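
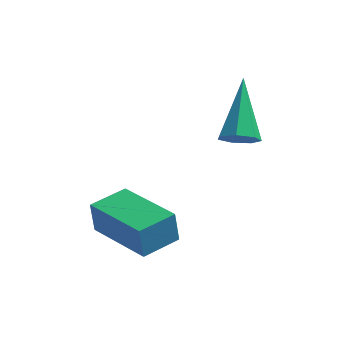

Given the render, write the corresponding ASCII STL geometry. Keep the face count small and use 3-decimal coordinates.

solid 
facet normal 0.086 -0.756 -0.649
outer loop
vertex 4.603 0.001 1.378
vertex 4.037 -0.112 1.435
vertex 4.299 0.242 1.057
endloop
endfacet
facet normal 0.744 0.625 -0.236
outer loop
vertex 4.603 0.001 1.378
vertex 4.299 0.242 1.057
vertex 3.863 1.392 2.725
endloop
endfacet
facet normal 0.087 -0.757 -0.648
outer loop
vertex 4.299 0.242 1.057
vertex 4.037 -0.112 1.435
vertex 3.798 0.216 1.02
endloop
endfacet
facet normal -0.001 0.823 -0.568
outer loop
vertex 4.299 0.242 1.057
vertex 3.798 0.216 1.02
vertex 3.863 1.392 2.725
endloop
endfacet
facet normal 0.088 -0.756 -0.648
outer loop
vertex 3.798 0.216 1.02
vertex 4.037 -0.112 1.435
vertex 3.477 -0.057 1.295
endloop
endfacet
facet normal -0.762 0.546 -0.348
outer loop
vertex 3.798 0.216 1.02
vertex 3.477 -0.057 1.295
vertex 3.863 1.392 2.725
endloop
endfacet
facet normal 0.088 -0.755 -0.649
outer loop
vertex 3.477 -0.057 1.295
vertex 4.037 -0.112 1.435
vertex 3.577 -0.372 1.675
endloop
endfacet
facet normal -0.966 0.004 0.257
outer loop
vertex 3.477 -0.057 1.295
vertex 3.577 -0.372 1.675
vertex 3.863 1.392 2.725
endloop
endfacet
facet normal 0.088 -0.755 -0.649
outer loop
vertex 3.577 -0.372 1.675
vertex 4.037 -0.112 1.435
vertex 4.024 -0.491 1.874
endloop
endfacet
facet normal -0.459 -0.398 0.794
outer loop
vertex 3.577 -0.372 1.675
vertex 4.024 -0.491 1.874
vertex 3.863 1.392 2.725
endloop
endfacet
facet normal 0.087 -0.755 -0.650
outer loop
vertex 4.024 -0.491 1.874
vertex 4.037 -0.112 1.435
vertex 4.481 -0.325 1.742
endloop
endfacet
facet normal 0.376 -0.355 0.856
outer loop
vertex 4.024 -0.491 1.874
vertex 4.481 -0.325 1.742
vertex 3.863 1.392 2.725
endloop
endfacet
facet normal 0.086 -0.756 -0.649
outer loop
vertex 4.481 -0.325 1.742
vertex 4.037 -0.112 1.435
vertex 4.603 0.001 1.378
endloop
endfacet
facet normal 0.912 0.101 0.397
outer loop
vertex 4.481 -0.325 1.742
vertex 4.603 0.001 1.378
vertex 3.863 1.392 2.725
endloop
endfacet
facet normal -0.780 0.612 -0.130
outer loop
vertex 0.454 -1.581 -0.62
vertex 1.165 -0.666 -0.581
vertex 0.571 -1.632 -1.562
endloop
endfacet
facet normal -0.613 -0.789 -0.033
outer loop
vertex 2.155 -2.874 -1.299
vertex 0.454 -1.581 -0.62
vertex 0.571 -1.632 -1.562
endloop
endfacet
facet normal -0.780 0.612 -0.130
outer loop
vertex 0.571 -1.632 -1.562
vertex 1.165 -0.666 -0.581
vertex 1.282 -0.717 -1.523
endloop
endfacet
facet normal 0.123 -0.053 -0.991
outer loop
vertex 1.282 -0.717 -1.523
vertex 2.155 -2.874 -1.299
vertex 0.571 -1.632 -1.562
endloop
endfacet
facet normal -0.123 0.053 0.991
outer loop
vertex 0.454 -1.581 -0.62
vertex 2.749 -1.908 -0.318
vertex 1.165 -0.666 -0.581
endloop
endfacet
facet normal -0.613 -0.789 -0.033
outer loop
vertex 2.038 -2.823 -0.357
vertex 0.454 -1.581 -0.62
vertex 2.155 -2.874 -1.299
endloop
endfacet
facet normal -0.123 0.053 0.991
outer loop
vertex 2.038 -2.823 -0.357
vertex 2.749 -1.908 -0.318
vertex 0.454 -1.581 -0.62
endloop
endfacet
facet normal 0.613 0.789 0.033
outer loop
vertex 1.165 -0.666 -0.581
vertex 2.749 -1.908 -0.318
vertex 1.282 -0.717 -1.523
endloop
endfacet
facet normal 0.123 -0.053 -0.991
outer loop
vertex 2.866 -1.959 -1.26
vertex 2.155 -2.874 -1.299
vertex 1.282 -0.717 -1.523
endloop
endfacet
facet normal 0.613 0.789 0.033
outer loop
vertex 1.282 -0.717 -1.523
vertex 2.749 -1.908 -0.318
vertex 2.866 -1.959 -1.26
endloop
endfacet
facet normal 0.780 -0.612 0.130
outer loop
vertex 2.866 -1.959 -1.26
vertex 2.038 -2.823 -0.357
vertex 2.155 -2.874 -1.299
endloop
endfacet
facet normal 0.780 -0.612 0.130
outer loop
vertex 2.749 -1.908 -0.318
vertex 2.038 -2.823 -0.357
vertex 2.866 -1.959 -1.26
endloop
endfacet

endsolid


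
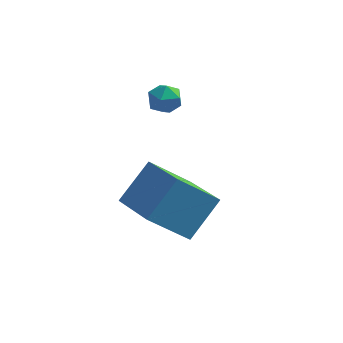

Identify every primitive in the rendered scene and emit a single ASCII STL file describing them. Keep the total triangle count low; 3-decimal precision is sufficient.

solid 
facet normal -0.515 0.830 -0.214
outer loop
vertex 1.879 0.348 1.067
vertex 1.32 0.019 1.136
vertex 1.588 0.318 1.65
endloop
endfacet
facet normal 0.102 0.990 0.102
outer loop
vertex 1.879 0.348 1.067
vertex 1.588 0.318 1.65
vertex 2.235 0.256 1.605
endloop
endfacet
facet normal 0.630 0.719 -0.294
outer loop
vertex 1.879 0.348 1.067
vertex 2.235 0.256 1.605
vertex 2.368 -0.082 1.063
endloop
endfacet
facet normal 0.336 0.390 -0.857
outer loop
vertex 1.879 0.348 1.067
vertex 2.368 -0.082 1.063
vertex 1.802 -0.229 0.774
endloop
endfacet
facet normal -0.370 0.459 -0.807
outer loop
vertex 1.879 0.348 1.067
vertex 1.802 -0.229 0.774
vertex 1.32 0.019 1.136
endloop
endfacet
facet normal 0.115 0.665 0.738
outer loop
vertex 2.235 0.256 1.605
vertex 1.588 0.318 1.65
vertex 1.898 -0.131 2.006
endloop
endfacet
facet normal -0.886 0.406 0.226
outer loop
vertex 1.588 0.318 1.65
vertex 1.32 0.019 1.136
vertex 1.332 -0.278 1.717
endloop
endfacet
facet normal -0.651 -0.194 -0.734
outer loop
vertex 1.32 0.019 1.136
vertex 1.802 -0.229 0.774
vertex 1.465 -0.616 1.175
endloop
endfacet
facet normal 0.495 -0.304 -0.814
outer loop
vertex 1.802 -0.229 0.774
vertex 2.368 -0.082 1.063
vertex 2.112 -0.678 1.13
endloop
endfacet
facet normal 0.969 0.227 0.096
outer loop
vertex 2.368 -0.082 1.063
vertex 2.235 0.256 1.605
vertex 2.38 -0.379 1.644
endloop
endfacet
facet normal -0.336 -0.390 0.857
outer loop
vertex 1.821 -0.708 1.713
vertex 1.898 -0.131 2.006
vertex 1.332 -0.278 1.717
endloop
endfacet
facet normal -0.630 -0.719 0.294
outer loop
vertex 1.821 -0.708 1.713
vertex 1.332 -0.278 1.717
vertex 1.465 -0.616 1.175
endloop
endfacet
facet normal -0.102 -0.990 -0.102
outer loop
vertex 1.821 -0.708 1.713
vertex 1.465 -0.616 1.175
vertex 2.112 -0.678 1.13
endloop
endfacet
facet normal 0.515 -0.830 0.214
outer loop
vertex 1.821 -0.708 1.713
vertex 2.112 -0.678 1.13
vertex 2.38 -0.379 1.644
endloop
endfacet
facet normal 0.370 -0.459 0.807
outer loop
vertex 1.821 -0.708 1.713
vertex 2.38 -0.379 1.644
vertex 1.898 -0.131 2.006
endloop
endfacet
facet normal -0.495 0.304 0.814
outer loop
vertex 1.332 -0.278 1.717
vertex 1.898 -0.131 2.006
vertex 1.588 0.318 1.65
endloop
endfacet
facet normal -0.969 -0.227 -0.096
outer loop
vertex 1.465 -0.616 1.175
vertex 1.332 -0.278 1.717
vertex 1.32 0.019 1.136
endloop
endfacet
facet normal -0.115 -0.665 -0.738
outer loop
vertex 2.112 -0.678 1.13
vertex 1.465 -0.616 1.175
vertex 1.802 -0.229 0.774
endloop
endfacet
facet normal 0.886 -0.406 -0.226
outer loop
vertex 2.38 -0.379 1.644
vertex 2.112 -0.678 1.13
vertex 2.368 -0.082 1.063
endloop
endfacet
facet normal 0.651 0.194 0.734
outer loop
vertex 1.898 -0.131 2.006
vertex 2.38 -0.379 1.644
vertex 2.235 0.256 1.605
endloop
endfacet
facet normal -0.617 0.741 -0.265
outer loop
vertex 1.042 -3.488 -1.126
vertex 1.785 -2.447 0.054
vertex 2.278 -2.916 -2.408
endloop
endfacet
facet normal -0.427 -0.598 -0.678
outer loop
vertex 3.475 -4.353 -1.894
vertex 1.042 -3.488 -1.126
vertex 2.278 -2.916 -2.408
endloop
endfacet
facet normal -0.618 0.740 -0.265
outer loop
vertex 2.278 -2.916 -2.408
vertex 1.785 -2.447 0.054
vertex 3.02 -1.875 -1.228
endloop
endfacet
facet normal 0.661 0.306 -0.685
outer loop
vertex 3.02 -1.875 -1.228
vertex 3.475 -4.353 -1.894
vertex 2.278 -2.916 -2.408
endloop
endfacet
facet normal -0.661 -0.305 0.686
outer loop
vertex 1.042 -3.488 -1.126
vertex 2.982 -3.884 0.568
vertex 1.785 -2.447 0.054
endloop
endfacet
facet normal -0.427 -0.598 -0.678
outer loop
vertex 2.24 -4.925 -0.612
vertex 1.042 -3.488 -1.126
vertex 3.475 -4.353 -1.894
endloop
endfacet
facet normal -0.661 -0.306 0.685
outer loop
vertex 2.24 -4.925 -0.612
vertex 2.982 -3.884 0.568
vertex 1.042 -3.488 -1.126
endloop
endfacet
facet normal 0.427 0.598 0.678
outer loop
vertex 1.785 -2.447 0.054
vertex 2.982 -3.884 0.568
vertex 3.02 -1.875 -1.228
endloop
endfacet
facet normal 0.661 0.306 -0.686
outer loop
vertex 4.218 -3.312 -0.714
vertex 3.475 -4.353 -1.894
vertex 3.02 -1.875 -1.228
endloop
endfacet
facet normal 0.427 0.598 0.678
outer loop
vertex 3.02 -1.875 -1.228
vertex 2.982 -3.884 0.568
vertex 4.218 -3.312 -0.714
endloop
endfacet
facet normal 0.618 -0.741 0.265
outer loop
vertex 4.218 -3.312 -0.714
vertex 2.24 -4.925 -0.612
vertex 3.475 -4.353 -1.894
endloop
endfacet
facet normal 0.618 -0.741 0.265
outer loop
vertex 2.982 -3.884 0.568
vertex 2.24 -4.925 -0.612
vertex 4.218 -3.312 -0.714
endloop
endfacet

endsolid


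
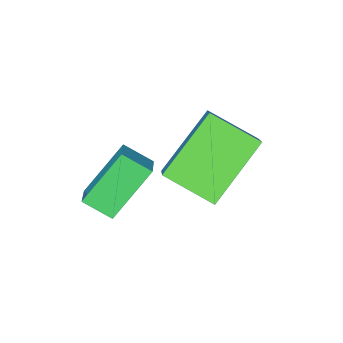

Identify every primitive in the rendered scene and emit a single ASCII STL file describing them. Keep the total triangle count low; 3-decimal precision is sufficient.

solid 
facet normal -0.480 0.728 -0.489
outer loop
vertex -1.668 -0.656 2.471
vertex -1.184 -0.069 2.87
vertex -0.437 -0.752 1.12
endloop
endfacet
facet normal -0.563 -0.684 -0.464
outer loop
vertex 0.024 -1.451 1.59
vertex -1.668 -0.656 2.471
vertex -0.437 -0.752 1.12
endloop
endfacet
facet normal -0.480 0.728 -0.489
outer loop
vertex -0.437 -0.752 1.12
vertex -1.184 -0.069 2.87
vertex 0.047 -0.164 1.52
endloop
endfacet
facet normal 0.673 -0.052 -0.738
outer loop
vertex 0.047 -0.164 1.52
vertex 0.024 -1.451 1.59
vertex -0.437 -0.752 1.12
endloop
endfacet
facet normal -0.673 0.053 0.738
outer loop
vertex -1.668 -0.656 2.471
vertex -0.723 -0.768 3.34
vertex -1.184 -0.069 2.87
endloop
endfacet
facet normal -0.563 -0.683 -0.465
outer loop
vertex -1.207 -1.356 2.94
vertex -1.668 -0.656 2.471
vertex 0.024 -1.451 1.59
endloop
endfacet
facet normal -0.673 0.052 0.738
outer loop
vertex -1.207 -1.356 2.94
vertex -0.723 -0.768 3.34
vertex -1.668 -0.656 2.471
endloop
endfacet
facet normal 0.563 0.684 0.465
outer loop
vertex -1.184 -0.069 2.87
vertex -0.723 -0.768 3.34
vertex 0.047 -0.164 1.52
endloop
endfacet
facet normal 0.672 -0.052 -0.739
outer loop
vertex 0.508 -0.864 1.989
vertex 0.024 -1.451 1.59
vertex 0.047 -0.164 1.52
endloop
endfacet
facet normal 0.564 0.683 0.465
outer loop
vertex 0.047 -0.164 1.52
vertex -0.723 -0.768 3.34
vertex 0.508 -0.864 1.989
endloop
endfacet
facet normal 0.480 -0.728 0.489
outer loop
vertex 0.508 -0.864 1.989
vertex -1.207 -1.356 2.94
vertex 0.024 -1.451 1.59
endloop
endfacet
facet normal 0.480 -0.728 0.489
outer loop
vertex -0.723 -0.768 3.34
vertex -1.207 -1.356 2.94
vertex 0.508 -0.864 1.989
endloop
endfacet
facet normal -0.430 -0.587 -0.686
outer loop
vertex -3.092 -0.216 4.171
vertex -3.777 1.04 3.525
vertex -1.376 0.05 2.869
endloop
endfacet
facet normal 0.436 -0.800 0.412
outer loop
vertex -0.783 0.86 3.815
vertex -3.092 -0.216 4.171
vertex -1.376 0.05 2.869
endloop
endfacet
facet normal -0.430 -0.587 -0.686
outer loop
vertex -1.376 0.05 2.869
vertex -3.777 1.04 3.525
vertex -2.061 1.306 2.223
endloop
endfacet
facet normal 0.790 0.122 -0.600
outer loop
vertex -2.061 1.306 2.223
vertex -0.783 0.86 3.815
vertex -1.376 0.05 2.869
endloop
endfacet
facet normal -0.790 -0.122 0.600
outer loop
vertex -3.092 -0.216 4.171
vertex -3.184 1.85 4.471
vertex -3.777 1.04 3.525
endloop
endfacet
facet normal 0.436 -0.800 0.412
outer loop
vertex -2.499 0.594 5.117
vertex -3.092 -0.216 4.171
vertex -0.783 0.86 3.815
endloop
endfacet
facet normal -0.790 -0.122 0.600
outer loop
vertex -2.499 0.594 5.117
vertex -3.184 1.85 4.471
vertex -3.092 -0.216 4.171
endloop
endfacet
facet normal -0.436 0.800 -0.412
outer loop
vertex -3.777 1.04 3.525
vertex -3.184 1.85 4.471
vertex -2.061 1.306 2.223
endloop
endfacet
facet normal 0.790 0.122 -0.600
outer loop
vertex -1.468 2.116 3.169
vertex -0.783 0.86 3.815
vertex -2.061 1.306 2.223
endloop
endfacet
facet normal -0.436 0.800 -0.412
outer loop
vertex -2.061 1.306 2.223
vertex -3.184 1.85 4.471
vertex -1.468 2.116 3.169
endloop
endfacet
facet normal 0.430 0.587 0.686
outer loop
vertex -1.468 2.116 3.169
vertex -2.499 0.594 5.117
vertex -0.783 0.86 3.815
endloop
endfacet
facet normal 0.430 0.587 0.686
outer loop
vertex -3.184 1.85 4.471
vertex -2.499 0.594 5.117
vertex -1.468 2.116 3.169
endloop
endfacet

endsolid


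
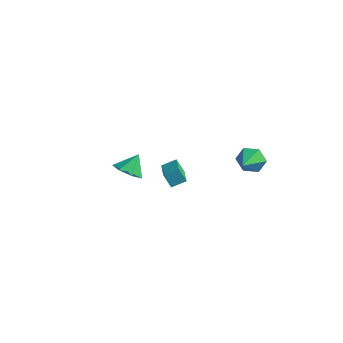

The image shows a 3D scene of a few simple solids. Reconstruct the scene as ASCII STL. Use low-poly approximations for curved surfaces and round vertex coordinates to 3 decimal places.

solid 
facet normal -0.378 0.852 -0.362
outer loop
vertex 3.166 4.581 -3.312
vertex 2.496 4.599 -2.569
vertex 3.385 5.043 -2.452
endloop
endfacet
facet normal 0.973 -0.165 -0.159
outer loop
vertex 3.166 4.581 -3.312
vertex 3.385 5.043 -2.452
vertex 3.144 3.141 -1.951
endloop
endfacet
facet normal -0.378 0.853 -0.361
outer loop
vertex 3.385 5.043 -2.452
vertex 2.496 4.599 -2.569
vertex 2.715 5.06 -1.709
endloop
endfacet
facet normal 0.741 0.082 0.666
outer loop
vertex 3.385 5.043 -2.452
vertex 2.715 5.06 -1.709
vertex 3.144 3.141 -1.951
endloop
endfacet
facet normal -0.379 0.852 -0.360
outer loop
vertex 2.715 5.06 -1.709
vertex 2.496 4.599 -2.569
vertex 1.827 4.616 -1.826
endloop
endfacet
facet normal -0.061 -0.138 0.989
outer loop
vertex 2.715 5.06 -1.709
vertex 1.827 4.616 -1.826
vertex 3.144 3.141 -1.951
endloop
endfacet
facet normal -0.379 0.852 -0.361
outer loop
vertex 1.827 4.616 -1.826
vertex 2.496 4.599 -2.569
vertex 1.608 4.154 -2.686
endloop
endfacet
facet normal -0.631 -0.605 0.486
outer loop
vertex 1.827 4.616 -1.826
vertex 1.608 4.154 -2.686
vertex 3.144 3.141 -1.951
endloop
endfacet
facet normal -0.379 0.852 -0.361
outer loop
vertex 1.608 4.154 -2.686
vertex 2.496 4.599 -2.569
vertex 2.278 4.137 -3.429
endloop
endfacet
facet normal -0.399 -0.852 -0.340
outer loop
vertex 1.608 4.154 -2.686
vertex 2.278 4.137 -3.429
vertex 3.144 3.141 -1.951
endloop
endfacet
facet normal -0.378 0.852 -0.362
outer loop
vertex 2.278 4.137 -3.429
vertex 2.496 4.599 -2.569
vertex 3.166 4.581 -3.312
endloop
endfacet
facet normal 0.403 -0.632 -0.662
outer loop
vertex 2.278 4.137 -3.429
vertex 3.166 4.581 -3.312
vertex 3.144 3.141 -1.951
endloop
endfacet
facet normal -0.499 -0.762 -0.412
outer loop
vertex -0.728 0.244 -3.388
vertex -2.212 1.54 -3.989
vertex -0.208 0.407 -4.32
endloop
endfacet
facet normal 0.720 -0.630 0.292
outer loop
vertex 0.312 1.2 -3.891
vertex -0.728 0.244 -3.388
vertex -0.208 0.407 -4.32
endloop
endfacet
facet normal -0.499 -0.762 -0.413
outer loop
vertex -0.208 0.407 -4.32
vertex -2.212 1.54 -3.989
vertex -1.691 1.704 -4.921
endloop
endfacet
facet normal 0.482 0.151 -0.863
outer loop
vertex -1.691 1.704 -4.921
vertex 0.312 1.2 -3.891
vertex -0.208 0.407 -4.32
endloop
endfacet
facet normal -0.482 -0.151 0.863
outer loop
vertex -0.728 0.244 -3.388
vertex -1.692 2.333 -3.56
vertex -2.212 1.54 -3.989
endloop
endfacet
facet normal 0.720 -0.630 0.292
outer loop
vertex -0.209 1.036 -2.959
vertex -0.728 0.244 -3.388
vertex 0.312 1.2 -3.891
endloop
endfacet
facet normal -0.482 -0.151 0.863
outer loop
vertex -0.209 1.036 -2.959
vertex -1.692 2.333 -3.56
vertex -0.728 0.244 -3.388
endloop
endfacet
facet normal -0.720 0.630 -0.292
outer loop
vertex -2.212 1.54 -3.989
vertex -1.692 2.333 -3.56
vertex -1.691 1.704 -4.921
endloop
endfacet
facet normal 0.482 0.152 -0.863
outer loop
vertex -1.172 2.496 -4.492
vertex 0.312 1.2 -3.891
vertex -1.691 1.704 -4.921
endloop
endfacet
facet normal -0.720 0.630 -0.292
outer loop
vertex -1.691 1.704 -4.921
vertex -1.692 2.333 -3.56
vertex -1.172 2.496 -4.492
endloop
endfacet
facet normal 0.499 0.762 0.413
outer loop
vertex -1.172 2.496 -4.492
vertex -0.209 1.036 -2.959
vertex 0.312 1.2 -3.891
endloop
endfacet
facet normal 0.500 0.762 0.412
outer loop
vertex -1.692 2.333 -3.56
vertex -0.209 1.036 -2.959
vertex -1.172 2.496 -4.492
endloop
endfacet
facet normal -0.046 -0.609 -0.792
outer loop
vertex 1.814 -3.981 0.051
vertex 0.858 -4.21 0.283
vertex 1.202 -3.467 -0.308
endloop
endfacet
facet normal 0.622 0.781 0.058
outer loop
vertex 1.814 -3.981 0.051
vertex 1.202 -3.467 -0.308
vertex 0.922 -3.37 1.377
endloop
endfacet
facet normal -0.047 -0.608 -0.792
outer loop
vertex 1.202 -3.467 -0.308
vertex 0.858 -4.21 0.283
vertex 0.331 -3.512 -0.222
endloop
endfacet
facet normal -0.058 0.996 -0.067
outer loop
vertex 1.202 -3.467 -0.308
vertex 0.331 -3.512 -0.222
vertex 0.922 -3.37 1.377
endloop
endfacet
facet normal -0.047 -0.609 -0.792
outer loop
vertex 0.331 -3.512 -0.222
vertex 0.858 -4.21 0.283
vertex -0.143 -4.083 0.245
endloop
endfacet
facet normal -0.676 0.713 0.186
outer loop
vertex 0.331 -3.512 -0.222
vertex -0.143 -4.083 0.245
vertex 0.922 -3.37 1.377
endloop
endfacet
facet normal -0.047 -0.609 -0.792
outer loop
vertex -0.143 -4.083 0.245
vertex 0.858 -4.21 0.283
vertex 0.137 -4.749 0.74
endloop
endfacet
facet normal -0.765 0.145 0.628
outer loop
vertex -0.143 -4.083 0.245
vertex 0.137 -4.749 0.74
vertex 0.922 -3.37 1.377
endloop
endfacet
facet normal -0.047 -0.609 -0.792
outer loop
vertex 0.137 -4.749 0.74
vertex 0.858 -4.21 0.283
vertex 0.96 -5.01 0.892
endloop
endfacet
facet normal -0.259 -0.279 0.924
outer loop
vertex 0.137 -4.749 0.74
vertex 0.96 -5.01 0.892
vertex 0.922 -3.37 1.377
endloop
endfacet
facet normal -0.047 -0.609 -0.792
outer loop
vertex 0.96 -5.01 0.892
vertex 0.858 -4.21 0.283
vertex 1.706 -4.668 0.585
endloop
endfacet
facet normal 0.462 -0.242 0.853
outer loop
vertex 0.96 -5.01 0.892
vertex 1.706 -4.668 0.585
vertex 0.922 -3.37 1.377
endloop
endfacet
facet normal -0.046 -0.608 -0.792
outer loop
vertex 1.706 -4.668 0.585
vertex 0.858 -4.21 0.283
vertex 1.814 -3.981 0.051
endloop
endfacet
facet normal 0.853 0.230 0.468
outer loop
vertex 1.706 -4.668 0.585
vertex 1.814 -3.981 0.051
vertex 0.922 -3.37 1.377
endloop
endfacet

endsolid


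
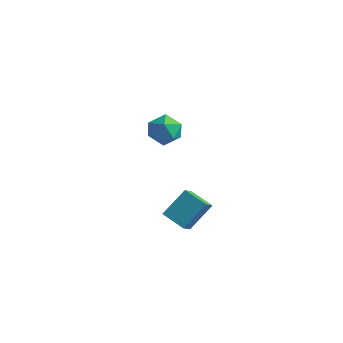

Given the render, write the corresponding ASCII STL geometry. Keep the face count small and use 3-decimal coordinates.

solid 
facet normal -0.941 0.044 0.336
outer loop
vertex 2.954 -4.489 1.195
vertex 3.376 -3.49 2.246
vertex 2.762 -3.74 0.561
endloop
endfacet
facet normal -0.280 -0.661 -0.696
outer loop
vertex 3.844 -3.79 0.174
vertex 2.954 -4.489 1.195
vertex 2.762 -3.74 0.561
endloop
endfacet
facet normal -0.941 0.044 0.336
outer loop
vertex 2.762 -3.74 0.561
vertex 3.376 -3.49 2.246
vertex 3.184 -2.741 1.612
endloop
endfacet
facet normal -0.192 0.749 -0.634
outer loop
vertex 3.184 -2.741 1.612
vertex 3.844 -3.79 0.174
vertex 2.762 -3.74 0.561
endloop
endfacet
facet normal 0.192 -0.749 0.634
outer loop
vertex 2.954 -4.489 1.195
vertex 4.458 -3.54 1.859
vertex 3.376 -3.49 2.246
endloop
endfacet
facet normal -0.280 -0.661 -0.696
outer loop
vertex 4.036 -4.539 0.808
vertex 2.954 -4.489 1.195
vertex 3.844 -3.79 0.174
endloop
endfacet
facet normal 0.192 -0.749 0.634
outer loop
vertex 4.036 -4.539 0.808
vertex 4.458 -3.54 1.859
vertex 2.954 -4.489 1.195
endloop
endfacet
facet normal 0.280 0.661 0.696
outer loop
vertex 3.376 -3.49 2.246
vertex 4.458 -3.54 1.859
vertex 3.184 -2.741 1.612
endloop
endfacet
facet normal -0.192 0.749 -0.634
outer loop
vertex 4.266 -2.791 1.225
vertex 3.844 -3.79 0.174
vertex 3.184 -2.741 1.612
endloop
endfacet
facet normal 0.280 0.661 0.696
outer loop
vertex 3.184 -2.741 1.612
vertex 4.458 -3.54 1.859
vertex 4.266 -2.791 1.225
endloop
endfacet
facet normal 0.941 -0.044 -0.336
outer loop
vertex 4.266 -2.791 1.225
vertex 4.036 -4.539 0.808
vertex 3.844 -3.79 0.174
endloop
endfacet
facet normal 0.941 -0.044 -0.336
outer loop
vertex 4.458 -3.54 1.859
vertex 4.036 -4.539 0.808
vertex 4.266 -2.791 1.225
endloop
endfacet
facet normal -0.509 0.810 -0.291
outer loop
vertex -1.674 2.211 0.304
vertex -2.165 2.179 1.074
vertex -1.387 2.659 1.048
endloop
endfacet
facet normal 0.155 0.819 -0.553
outer loop
vertex -1.674 2.211 0.304
vertex -1.387 2.659 1.048
vertex -0.788 2.198 0.533
endloop
endfacet
facet normal 0.247 0.229 -0.942
outer loop
vertex -1.674 2.211 0.304
vertex -0.788 2.198 0.533
vertex -1.196 1.434 0.24
endloop
endfacet
facet normal -0.360 -0.146 -0.921
outer loop
vertex -1.674 2.211 0.304
vertex -1.196 1.434 0.24
vertex -2.048 1.422 0.575
endloop
endfacet
facet normal -0.828 0.214 -0.519
outer loop
vertex -1.674 2.211 0.304
vertex -2.048 1.422 0.575
vertex -2.165 2.179 1.074
endloop
endfacet
facet normal 0.609 0.794 -0.003
outer loop
vertex -0.788 2.198 0.533
vertex -1.387 2.659 1.048
vertex -0.732 2.158 1.445
endloop
endfacet
facet normal -0.466 0.779 0.420
outer loop
vertex -1.387 2.659 1.048
vertex -2.165 2.179 1.074
vertex -1.584 2.146 1.78
endloop
endfacet
facet normal -0.981 -0.186 0.052
outer loop
vertex -2.165 2.179 1.074
vertex -2.048 1.422 0.575
vertex -1.992 1.382 1.487
endloop
endfacet
facet normal -0.225 -0.769 -0.599
outer loop
vertex -2.048 1.422 0.575
vertex -1.196 1.434 0.24
vertex -1.393 0.921 0.972
endloop
endfacet
facet normal 0.758 -0.163 -0.631
outer loop
vertex -1.196 1.434 0.24
vertex -0.788 2.198 0.533
vertex -0.615 1.401 0.946
endloop
endfacet
facet normal 0.360 0.146 0.921
outer loop
vertex -1.106 1.369 1.716
vertex -0.732 2.158 1.445
vertex -1.584 2.146 1.78
endloop
endfacet
facet normal -0.247 -0.229 0.942
outer loop
vertex -1.106 1.369 1.716
vertex -1.584 2.146 1.78
vertex -1.992 1.382 1.487
endloop
endfacet
facet normal -0.155 -0.819 0.553
outer loop
vertex -1.106 1.369 1.716
vertex -1.992 1.382 1.487
vertex -1.393 0.921 0.972
endloop
endfacet
facet normal 0.509 -0.810 0.291
outer loop
vertex -1.106 1.369 1.716
vertex -1.393 0.921 0.972
vertex -0.615 1.401 0.946
endloop
endfacet
facet normal 0.828 -0.214 0.519
outer loop
vertex -1.106 1.369 1.716
vertex -0.615 1.401 0.946
vertex -0.732 2.158 1.445
endloop
endfacet
facet normal 0.225 0.769 0.599
outer loop
vertex -1.584 2.146 1.78
vertex -0.732 2.158 1.445
vertex -1.387 2.659 1.048
endloop
endfacet
facet normal -0.758 0.163 0.631
outer loop
vertex -1.992 1.382 1.487
vertex -1.584 2.146 1.78
vertex -2.165 2.179 1.074
endloop
endfacet
facet normal -0.609 -0.794 0.003
outer loop
vertex -1.393 0.921 0.972
vertex -1.992 1.382 1.487
vertex -2.048 1.422 0.575
endloop
endfacet
facet normal 0.466 -0.779 -0.420
outer loop
vertex -0.615 1.401 0.946
vertex -1.393 0.921 0.972
vertex -1.196 1.434 0.24
endloop
endfacet
facet normal 0.981 0.186 -0.052
outer loop
vertex -0.732 2.158 1.445
vertex -0.615 1.401 0.946
vertex -0.788 2.198 0.533
endloop
endfacet

endsolid


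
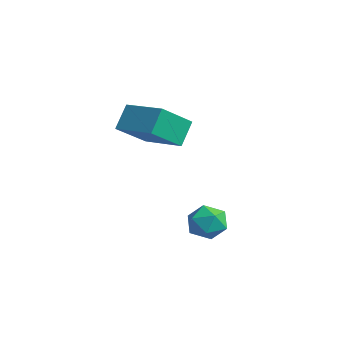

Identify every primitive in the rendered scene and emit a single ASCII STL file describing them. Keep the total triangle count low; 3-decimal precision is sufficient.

solid 
facet normal -0.937 -0.320 -0.137
outer loop
vertex -3.926 -1.612 0.732
vertex -4.296 -0.054 -0.381
vertex -3.523 -2.315 -0.385
endloop
endfacet
facet normal 0.189 -0.799 0.571
outer loop
vertex -1.564 -1.646 -0.099
vertex -3.926 -1.612 0.732
vertex -3.523 -2.315 -0.385
endloop
endfacet
facet normal -0.937 -0.320 -0.137
outer loop
vertex -3.523 -2.315 -0.385
vertex -4.296 -0.054 -0.381
vertex -3.893 -0.757 -1.498
endloop
endfacet
facet normal 0.292 -0.509 -0.810
outer loop
vertex -3.893 -0.757 -1.498
vertex -1.564 -1.646 -0.099
vertex -3.523 -2.315 -0.385
endloop
endfacet
facet normal -0.292 0.509 0.810
outer loop
vertex -3.926 -1.612 0.732
vertex -2.337 0.615 -0.095
vertex -4.296 -0.054 -0.381
endloop
endfacet
facet normal 0.189 -0.799 0.571
outer loop
vertex -1.967 -0.943 1.018
vertex -3.926 -1.612 0.732
vertex -1.564 -1.646 -0.099
endloop
endfacet
facet normal -0.292 0.509 0.810
outer loop
vertex -1.967 -0.943 1.018
vertex -2.337 0.615 -0.095
vertex -3.926 -1.612 0.732
endloop
endfacet
facet normal -0.189 0.799 -0.571
outer loop
vertex -4.296 -0.054 -0.381
vertex -2.337 0.615 -0.095
vertex -3.893 -0.757 -1.498
endloop
endfacet
facet normal 0.292 -0.509 -0.810
outer loop
vertex -1.934 -0.088 -1.212
vertex -1.564 -1.646 -0.099
vertex -3.893 -0.757 -1.498
endloop
endfacet
facet normal -0.189 0.799 -0.571
outer loop
vertex -3.893 -0.757 -1.498
vertex -2.337 0.615 -0.095
vertex -1.934 -0.088 -1.212
endloop
endfacet
facet normal 0.937 0.320 0.137
outer loop
vertex -1.934 -0.088 -1.212
vertex -1.967 -0.943 1.018
vertex -1.564 -1.646 -0.099
endloop
endfacet
facet normal 0.937 0.320 0.137
outer loop
vertex -2.337 0.615 -0.095
vertex -1.967 -0.943 1.018
vertex -1.934 -0.088 -1.212
endloop
endfacet
facet normal -0.374 0.918 0.133
outer loop
vertex 1.577 -0.057 -4.373
vertex 0.983 -0.39 -3.747
vertex 1.816 -0.089 -3.48
endloop
endfacet
facet normal 0.314 0.948 -0.050
outer loop
vertex 1.577 -0.057 -4.373
vertex 1.816 -0.089 -3.48
vertex 2.428 -0.326 -4.132
endloop
endfacet
facet normal 0.389 0.621 -0.680
outer loop
vertex 1.577 -0.057 -4.373
vertex 2.428 -0.326 -4.132
vertex 1.973 -0.775 -4.802
endloop
endfacet
facet normal -0.253 0.390 -0.886
outer loop
vertex 1.577 -0.057 -4.373
vertex 1.973 -0.775 -4.802
vertex 1.08 -0.814 -4.564
endloop
endfacet
facet normal -0.725 0.573 -0.383
outer loop
vertex 1.577 -0.057 -4.373
vertex 1.08 -0.814 -4.564
vertex 0.983 -0.39 -3.747
endloop
endfacet
facet normal 0.688 0.581 0.435
outer loop
vertex 2.428 -0.326 -4.132
vertex 1.816 -0.089 -3.48
vertex 2.36 -0.826 -3.356
endloop
endfacet
facet normal -0.427 0.533 0.731
outer loop
vertex 1.816 -0.089 -3.48
vertex 0.983 -0.39 -3.747
vertex 1.467 -0.865 -3.118
endloop
endfacet
facet normal -0.994 -0.027 -0.104
outer loop
vertex 0.983 -0.39 -3.747
vertex 1.08 -0.814 -4.564
vertex 1.012 -1.314 -3.788
endloop
endfacet
facet normal -0.230 -0.324 -0.917
outer loop
vertex 1.08 -0.814 -4.564
vertex 1.973 -0.775 -4.802
vertex 1.624 -1.551 -4.44
endloop
endfacet
facet normal 0.810 0.051 -0.584
outer loop
vertex 1.973 -0.775 -4.802
vertex 2.428 -0.326 -4.132
vertex 2.457 -1.25 -4.173
endloop
endfacet
facet normal 0.253 -0.390 0.886
outer loop
vertex 1.863 -1.583 -3.547
vertex 2.36 -0.826 -3.356
vertex 1.467 -0.865 -3.118
endloop
endfacet
facet normal -0.389 -0.621 0.680
outer loop
vertex 1.863 -1.583 -3.547
vertex 1.467 -0.865 -3.118
vertex 1.012 -1.314 -3.788
endloop
endfacet
facet normal -0.314 -0.948 0.050
outer loop
vertex 1.863 -1.583 -3.547
vertex 1.012 -1.314 -3.788
vertex 1.624 -1.551 -4.44
endloop
endfacet
facet normal 0.374 -0.918 -0.133
outer loop
vertex 1.863 -1.583 -3.547
vertex 1.624 -1.551 -4.44
vertex 2.457 -1.25 -4.173
endloop
endfacet
facet normal 0.725 -0.573 0.383
outer loop
vertex 1.863 -1.583 -3.547
vertex 2.457 -1.25 -4.173
vertex 2.36 -0.826 -3.356
endloop
endfacet
facet normal 0.230 0.324 0.917
outer loop
vertex 1.467 -0.865 -3.118
vertex 2.36 -0.826 -3.356
vertex 1.816 -0.089 -3.48
endloop
endfacet
facet normal -0.810 -0.051 0.584
outer loop
vertex 1.012 -1.314 -3.788
vertex 1.467 -0.865 -3.118
vertex 0.983 -0.39 -3.747
endloop
endfacet
facet normal -0.688 -0.581 -0.435
outer loop
vertex 1.624 -1.551 -4.44
vertex 1.012 -1.314 -3.788
vertex 1.08 -0.814 -4.564
endloop
endfacet
facet normal 0.427 -0.533 -0.731
outer loop
vertex 2.457 -1.25 -4.173
vertex 1.624 -1.551 -4.44
vertex 1.973 -0.775 -4.802
endloop
endfacet
facet normal 0.994 0.027 0.104
outer loop
vertex 2.36 -0.826 -3.356
vertex 2.457 -1.25 -4.173
vertex 2.428 -0.326 -4.132
endloop
endfacet

endsolid


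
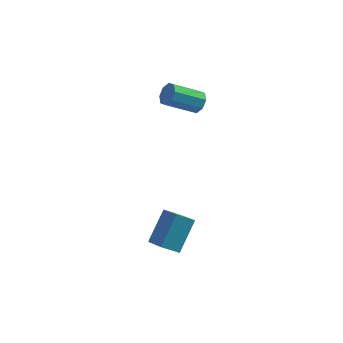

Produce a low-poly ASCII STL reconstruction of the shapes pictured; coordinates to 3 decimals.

solid 
facet normal -0.745 -0.297 0.598
outer loop
vertex -1.43 -1.292 -2.317
vertex -2.131 -0.483 -2.789
vertex -1.988 -2.543 -3.633
endloop
endfacet
facet normal 0.599 -0.692 0.403
outer loop
vertex -1.169 -2.217 -4.291
vertex -1.43 -1.292 -2.317
vertex -1.988 -2.543 -3.633
endloop
endfacet
facet normal -0.745 -0.297 0.598
outer loop
vertex -1.988 -2.543 -3.633
vertex -2.131 -0.483 -2.789
vertex -2.689 -1.734 -4.105
endloop
endfacet
facet normal -0.294 -0.659 -0.692
outer loop
vertex -2.689 -1.734 -4.105
vertex -1.169 -2.217 -4.291
vertex -1.988 -2.543 -3.633
endloop
endfacet
facet normal 0.294 0.659 0.692
outer loop
vertex -1.43 -1.292 -2.317
vertex -1.312 -0.157 -3.447
vertex -2.131 -0.483 -2.789
endloop
endfacet
facet normal 0.599 -0.692 0.403
outer loop
vertex -0.611 -0.966 -2.975
vertex -1.43 -1.292 -2.317
vertex -1.169 -2.217 -4.291
endloop
endfacet
facet normal 0.294 0.659 0.692
outer loop
vertex -0.611 -0.966 -2.975
vertex -1.312 -0.157 -3.447
vertex -1.43 -1.292 -2.317
endloop
endfacet
facet normal -0.599 0.692 -0.403
outer loop
vertex -2.131 -0.483 -2.789
vertex -1.312 -0.157 -3.447
vertex -2.689 -1.734 -4.105
endloop
endfacet
facet normal -0.294 -0.659 -0.692
outer loop
vertex -1.87 -1.408 -4.763
vertex -1.169 -2.217 -4.291
vertex -2.689 -1.734 -4.105
endloop
endfacet
facet normal -0.599 0.692 -0.403
outer loop
vertex -2.689 -1.734 -4.105
vertex -1.312 -0.157 -3.447
vertex -1.87 -1.408 -4.763
endloop
endfacet
facet normal 0.745 0.297 -0.598
outer loop
vertex -1.87 -1.408 -4.763
vertex -0.611 -0.966 -2.975
vertex -1.169 -2.217 -4.291
endloop
endfacet
facet normal 0.745 0.297 -0.598
outer loop
vertex -1.312 -0.157 -3.447
vertex -0.611 -0.966 -2.975
vertex -1.87 -1.408 -4.763
endloop
endfacet
facet normal 0.788 0.321 -0.526
outer loop
vertex -0.619 3.591 2.013
vertex -1.025 3.878 1.58
vertex -0.729 4.067 2.139
endloop
endfacet
facet normal 0.576 -0.082 0.813
outer loop
vertex -0.619 3.591 2.013
vertex -0.729 4.067 2.139
vertex -2.029 3.014 2.953
endloop
endfacet
facet normal 0.575 -0.081 0.814
outer loop
vertex -2.029 3.014 2.953
vertex -0.729 4.067 2.139
vertex -2.14 3.49 3.079
endloop
endfacet
facet normal -0.788 -0.323 0.524
outer loop
vertex -2.029 3.014 2.953
vertex -2.14 3.49 3.079
vertex -2.435 3.302 2.52
endloop
endfacet
facet normal 0.787 0.322 -0.526
outer loop
vertex -0.729 4.067 2.139
vertex -1.025 3.878 1.58
vertex -1.013 4.433 1.938
endloop
endfacet
facet normal 0.252 0.609 0.752
outer loop
vertex -0.729 4.067 2.139
vertex -1.013 4.433 1.938
vertex -2.14 3.49 3.079
endloop
endfacet
facet normal 0.251 0.610 0.752
outer loop
vertex -2.14 3.49 3.079
vertex -1.013 4.433 1.938
vertex -2.424 3.856 2.877
endloop
endfacet
facet normal -0.788 -0.322 0.524
outer loop
vertex -2.14 3.49 3.079
vertex -2.424 3.856 2.877
vertex -2.435 3.302 2.52
endloop
endfacet
facet normal 0.788 0.322 -0.525
outer loop
vertex -1.013 4.433 1.938
vertex -1.025 3.878 1.58
vertex -1.304 4.474 1.527
endloop
endfacet
facet normal -0.220 0.943 0.250
outer loop
vertex -1.013 4.433 1.938
vertex -1.304 4.474 1.527
vertex -2.424 3.856 2.877
endloop
endfacet
facet normal -0.220 0.943 0.249
outer loop
vertex -2.424 3.856 2.877
vertex -1.304 4.474 1.527
vertex -2.714 3.897 2.466
endloop
endfacet
facet normal -0.788 -0.322 0.524
outer loop
vertex -2.424 3.856 2.877
vertex -2.714 3.897 2.466
vertex -2.435 3.302 2.52
endloop
endfacet
facet normal 0.788 0.322 -0.525
outer loop
vertex -1.304 4.474 1.527
vertex -1.025 3.878 1.58
vertex -1.431 4.166 1.147
endloop
endfacet
facet normal -0.562 0.724 -0.399
outer loop
vertex -1.304 4.474 1.527
vertex -1.431 4.166 1.147
vertex -2.714 3.897 2.466
endloop
endfacet
facet normal -0.563 0.724 -0.400
outer loop
vertex -2.714 3.897 2.466
vertex -1.431 4.166 1.147
vertex -2.841 3.589 2.087
endloop
endfacet
facet normal -0.788 -0.322 0.525
outer loop
vertex -2.714 3.897 2.466
vertex -2.841 3.589 2.087
vertex -2.435 3.302 2.52
endloop
endfacet
facet normal 0.788 0.323 -0.524
outer loop
vertex -1.431 4.166 1.147
vertex -1.025 3.878 1.58
vertex -1.32 3.69 1.021
endloop
endfacet
facet normal -0.576 0.081 -0.814
outer loop
vertex -1.431 4.166 1.147
vertex -1.32 3.69 1.021
vertex -2.841 3.589 2.087
endloop
endfacet
facet normal -0.576 0.082 -0.814
outer loop
vertex -2.841 3.589 2.087
vertex -1.32 3.69 1.021
vertex -2.731 3.113 1.961
endloop
endfacet
facet normal -0.788 -0.321 0.526
outer loop
vertex -2.841 3.589 2.087
vertex -2.731 3.113 1.961
vertex -2.435 3.302 2.52
endloop
endfacet
facet normal 0.788 0.322 -0.524
outer loop
vertex -1.32 3.69 1.021
vertex -1.025 3.878 1.58
vertex -1.036 3.324 1.223
endloop
endfacet
facet normal -0.251 -0.610 -0.752
outer loop
vertex -1.32 3.69 1.021
vertex -1.036 3.324 1.223
vertex -2.731 3.113 1.961
endloop
endfacet
facet normal -0.252 -0.609 -0.752
outer loop
vertex -2.731 3.113 1.961
vertex -1.036 3.324 1.223
vertex -2.447 2.747 2.162
endloop
endfacet
facet normal -0.787 -0.322 0.526
outer loop
vertex -2.731 3.113 1.961
vertex -2.447 2.747 2.162
vertex -2.435 3.302 2.52
endloop
endfacet
facet normal 0.788 0.322 -0.524
outer loop
vertex -1.036 3.324 1.223
vertex -1.025 3.878 1.58
vertex -0.746 3.283 1.634
endloop
endfacet
facet normal 0.220 -0.943 -0.249
outer loop
vertex -1.036 3.324 1.223
vertex -0.746 3.283 1.634
vertex -2.447 2.747 2.162
endloop
endfacet
facet normal 0.220 -0.943 -0.250
outer loop
vertex -2.447 2.747 2.162
vertex -0.746 3.283 1.634
vertex -2.156 2.706 2.573
endloop
endfacet
facet normal -0.788 -0.322 0.525
outer loop
vertex -2.447 2.747 2.162
vertex -2.156 2.706 2.573
vertex -2.435 3.302 2.52
endloop
endfacet
facet normal 0.788 0.322 -0.525
outer loop
vertex -0.746 3.283 1.634
vertex -1.025 3.878 1.58
vertex -0.619 3.591 2.013
endloop
endfacet
facet normal 0.562 -0.724 0.400
outer loop
vertex -0.746 3.283 1.634
vertex -0.619 3.591 2.013
vertex -2.156 2.706 2.573
endloop
endfacet
facet normal 0.562 -0.724 0.399
outer loop
vertex -2.156 2.706 2.573
vertex -0.619 3.591 2.013
vertex -2.029 3.014 2.953
endloop
endfacet
facet normal -0.788 -0.322 0.525
outer loop
vertex -2.156 2.706 2.573
vertex -2.029 3.014 2.953
vertex -2.435 3.302 2.52
endloop
endfacet

endsolid


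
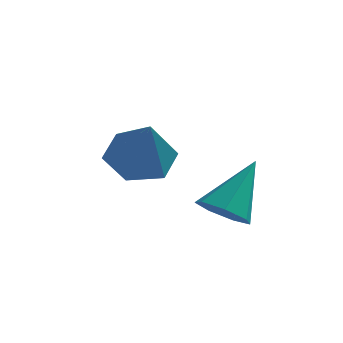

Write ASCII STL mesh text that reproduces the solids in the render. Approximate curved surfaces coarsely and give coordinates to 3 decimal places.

solid 
facet normal -0.264 0.556 -0.788
outer loop
vertex -1.253 1.776 -2.28
vertex -2.091 1.396 -2.267
vertex -1.924 2.161 -1.783
endloop
endfacet
facet normal 0.684 0.435 0.586
outer loop
vertex -1.253 1.776 -2.28
vertex -1.924 2.161 -1.783
vertex -1.609 0.384 -0.833
endloop
endfacet
facet normal -0.265 0.556 -0.788
outer loop
vertex -1.924 2.161 -1.783
vertex -2.091 1.396 -2.267
vertex -2.762 1.782 -1.769
endloop
endfacet
facet normal -0.183 0.438 0.880
outer loop
vertex -1.924 2.161 -1.783
vertex -2.762 1.782 -1.769
vertex -1.609 0.384 -0.833
endloop
endfacet
facet normal -0.265 0.556 -0.788
outer loop
vertex -2.762 1.782 -1.769
vertex -2.091 1.396 -2.267
vertex -2.929 1.017 -2.253
endloop
endfacet
facet normal -0.761 -0.220 0.610
outer loop
vertex -2.762 1.782 -1.769
vertex -2.929 1.017 -2.253
vertex -1.609 0.384 -0.833
endloop
endfacet
facet normal -0.265 0.557 -0.787
outer loop
vertex -2.929 1.017 -2.253
vertex -2.091 1.396 -2.267
vertex -2.258 0.632 -2.751
endloop
endfacet
facet normal -0.471 -0.881 0.046
outer loop
vertex -2.929 1.017 -2.253
vertex -2.258 0.632 -2.751
vertex -1.609 0.384 -0.833
endloop
endfacet
facet normal -0.264 0.557 -0.788
outer loop
vertex -2.258 0.632 -2.751
vertex -2.091 1.396 -2.267
vertex -1.42 1.011 -2.764
endloop
endfacet
facet normal 0.396 -0.884 -0.248
outer loop
vertex -2.258 0.632 -2.751
vertex -1.42 1.011 -2.764
vertex -1.609 0.384 -0.833
endloop
endfacet
facet normal -0.264 0.556 -0.788
outer loop
vertex -1.42 1.011 -2.764
vertex -2.091 1.396 -2.267
vertex -1.253 1.776 -2.28
endloop
endfacet
facet normal 0.974 -0.226 0.022
outer loop
vertex -1.42 1.011 -2.764
vertex -1.253 1.776 -2.28
vertex -1.609 0.384 -0.833
endloop
endfacet
facet normal -0.336 -0.592 -0.733
outer loop
vertex 0.921 -0.763 -3.186
vertex 0.319 -0.867 -2.826
vertex 0.468 -0.362 -3.302
endloop
endfacet
facet normal 0.670 0.655 -0.350
outer loop
vertex 0.921 -0.763 -3.186
vertex 0.468 -0.362 -3.302
vertex 0.881 0.127 -1.594
endloop
endfacet
facet normal -0.336 -0.592 -0.733
outer loop
vertex 0.468 -0.362 -3.302
vertex 0.319 -0.867 -2.826
vertex -0.098 -0.342 -3.059
endloop
endfacet
facet normal -0.076 0.963 -0.257
outer loop
vertex 0.468 -0.362 -3.302
vertex -0.098 -0.342 -3.059
vertex 0.881 0.127 -1.594
endloop
endfacet
facet normal -0.335 -0.591 -0.734
outer loop
vertex -0.098 -0.342 -3.059
vertex 0.319 -0.867 -2.826
vertex -0.35 -0.718 -2.641
endloop
endfacet
facet normal -0.674 0.703 0.226
outer loop
vertex -0.098 -0.342 -3.059
vertex -0.35 -0.718 -2.641
vertex 0.881 0.127 -1.594
endloop
endfacet
facet normal -0.335 -0.593 -0.733
outer loop
vertex -0.35 -0.718 -2.641
vertex 0.319 -0.867 -2.826
vertex -0.099 -1.206 -2.361
endloop
endfacet
facet normal -0.675 0.074 0.734
outer loop
vertex -0.35 -0.718 -2.641
vertex -0.099 -1.206 -2.361
vertex 0.881 0.127 -1.594
endloop
endfacet
facet normal -0.336 -0.592 -0.733
outer loop
vertex -0.099 -1.206 -2.361
vertex 0.319 -0.867 -2.826
vertex 0.467 -1.439 -2.432
endloop
endfacet
facet normal -0.076 -0.455 0.887
outer loop
vertex -0.099 -1.206 -2.361
vertex 0.467 -1.439 -2.432
vertex 0.881 0.127 -1.594
endloop
endfacet
facet normal -0.336 -0.592 -0.733
outer loop
vertex 0.467 -1.439 -2.432
vertex 0.319 -0.867 -2.826
vertex 0.921 -1.242 -2.799
endloop
endfacet
facet normal 0.668 -0.481 0.568
outer loop
vertex 0.467 -1.439 -2.432
vertex 0.921 -1.242 -2.799
vertex 0.881 0.127 -1.594
endloop
endfacet
facet normal -0.336 -0.592 -0.733
outer loop
vertex 0.921 -1.242 -2.799
vertex 0.319 -0.867 -2.826
vertex 0.921 -0.763 -3.186
endloop
endfacet
facet normal 1.000 0.014 0.017
outer loop
vertex 0.921 -1.242 -2.799
vertex 0.921 -0.763 -3.186
vertex 0.881 0.127 -1.594
endloop
endfacet

endsolid


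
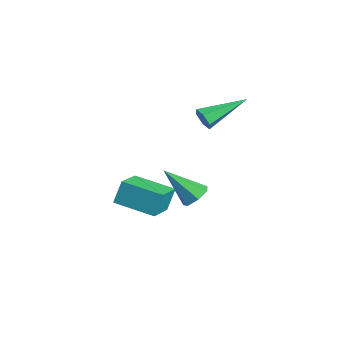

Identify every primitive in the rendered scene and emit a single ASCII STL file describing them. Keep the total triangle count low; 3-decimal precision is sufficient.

solid 
facet normal 0.385 0.586 -0.713
outer loop
vertex 1.253 3.461 -3.854
vertex 0.852 3.105 -4.363
vertex 0.67 3.704 -3.969
endloop
endfacet
facet normal 0.036 0.497 0.867
outer loop
vertex 1.253 3.461 -3.854
vertex 0.67 3.704 -3.969
vertex 0.068 1.915 -2.917
endloop
endfacet
facet normal 0.386 0.586 -0.712
outer loop
vertex 0.67 3.704 -3.969
vertex 0.852 3.105 -4.363
vertex 0.224 3.496 -4.382
endloop
endfacet
facet normal -0.698 0.523 0.490
outer loop
vertex 0.67 3.704 -3.969
vertex 0.224 3.496 -4.382
vertex 0.068 1.915 -2.917
endloop
endfacet
facet normal 0.386 0.585 -0.714
outer loop
vertex 0.224 3.496 -4.382
vertex 0.852 3.105 -4.363
vertex 0.25 2.993 -4.78
endloop
endfacet
facet normal -0.996 0.017 -0.087
outer loop
vertex 0.224 3.496 -4.382
vertex 0.25 2.993 -4.78
vertex 0.068 1.915 -2.917
endloop
endfacet
facet normal 0.385 0.586 -0.713
outer loop
vertex 0.25 2.993 -4.78
vertex 0.852 3.105 -4.363
vertex 0.73 2.574 -4.865
endloop
endfacet
facet normal -0.635 -0.640 -0.432
outer loop
vertex 0.25 2.993 -4.78
vertex 0.73 2.574 -4.865
vertex 0.068 1.915 -2.917
endloop
endfacet
facet normal 0.385 0.586 -0.713
outer loop
vertex 0.73 2.574 -4.865
vertex 0.852 3.105 -4.363
vertex 1.301 2.555 -4.572
endloop
endfacet
facet normal 0.114 -0.952 -0.283
outer loop
vertex 0.73 2.574 -4.865
vertex 1.301 2.555 -4.572
vertex 0.068 1.915 -2.917
endloop
endfacet
facet normal 0.386 0.586 -0.713
outer loop
vertex 1.301 2.555 -4.572
vertex 0.852 3.105 -4.363
vertex 1.534 2.949 -4.122
endloop
endfacet
facet normal 0.685 -0.686 0.245
outer loop
vertex 1.301 2.555 -4.572
vertex 1.534 2.949 -4.122
vertex 0.068 1.915 -2.917
endloop
endfacet
facet normal 0.386 0.585 -0.713
outer loop
vertex 1.534 2.949 -4.122
vertex 0.852 3.105 -4.363
vertex 1.253 3.461 -3.854
endloop
endfacet
facet normal 0.651 -0.040 0.758
outer loop
vertex 1.534 2.949 -4.122
vertex 1.253 3.461 -3.854
vertex 0.068 1.915 -2.917
endloop
endfacet
facet normal -0.719 0.619 -0.316
outer loop
vertex 2.064 -0.109 -1.683
vertex 3.35 1.199 -2.046
vertex 2.181 -0.527 -2.77
endloop
endfacet
facet normal -0.688 -0.699 0.195
outer loop
vertex 3.31 -1.499 -2.274
vertex 2.064 -0.109 -1.683
vertex 2.181 -0.527 -2.77
endloop
endfacet
facet normal -0.719 0.619 -0.315
outer loop
vertex 2.181 -0.527 -2.77
vertex 3.35 1.199 -2.046
vertex 3.467 0.782 -3.133
endloop
endfacet
facet normal 0.101 -0.357 -0.929
outer loop
vertex 3.467 0.782 -3.133
vertex 3.31 -1.499 -2.274
vertex 2.181 -0.527 -2.77
endloop
endfacet
facet normal -0.101 0.357 0.929
outer loop
vertex 2.064 -0.109 -1.683
vertex 4.479 0.227 -1.55
vertex 3.35 1.199 -2.046
endloop
endfacet
facet normal -0.688 -0.699 0.194
outer loop
vertex 3.193 -1.082 -1.187
vertex 2.064 -0.109 -1.683
vertex 3.31 -1.499 -2.274
endloop
endfacet
facet normal -0.101 0.357 0.929
outer loop
vertex 3.193 -1.082 -1.187
vertex 4.479 0.227 -1.55
vertex 2.064 -0.109 -1.683
endloop
endfacet
facet normal 0.688 0.700 -0.194
outer loop
vertex 3.35 1.199 -2.046
vertex 4.479 0.227 -1.55
vertex 3.467 0.782 -3.133
endloop
endfacet
facet normal 0.101 -0.357 -0.929
outer loop
vertex 4.596 -0.191 -2.637
vertex 3.31 -1.499 -2.274
vertex 3.467 0.782 -3.133
endloop
endfacet
facet normal 0.688 0.699 -0.195
outer loop
vertex 3.467 0.782 -3.133
vertex 4.479 0.227 -1.55
vertex 4.596 -0.191 -2.637
endloop
endfacet
facet normal 0.719 -0.619 0.315
outer loop
vertex 4.596 -0.191 -2.637
vertex 3.193 -1.082 -1.187
vertex 3.31 -1.499 -2.274
endloop
endfacet
facet normal 0.719 -0.619 0.315
outer loop
vertex 4.479 0.227 -1.55
vertex 3.193 -1.082 -1.187
vertex 4.596 -0.191 -2.637
endloop
endfacet
facet normal 0.091 -0.943 -0.319
outer loop
vertex 2.886 2.879 0.939
vertex 2.629 2.687 1.433
vertex 2.3 2.815 0.961
endloop
endfacet
facet normal -0.089 0.522 -0.848
outer loop
vertex 2.886 2.879 0.939
vertex 2.3 2.815 0.961
vertex 2.431 4.733 2.127
endloop
endfacet
facet normal 0.091 -0.943 -0.319
outer loop
vertex 2.3 2.815 0.961
vertex 2.629 2.687 1.433
vertex 2.043 2.623 1.456
endloop
endfacet
facet normal -0.892 0.277 -0.356
outer loop
vertex 2.3 2.815 0.961
vertex 2.043 2.623 1.456
vertex 2.431 4.733 2.127
endloop
endfacet
facet normal 0.090 -0.943 -0.321
outer loop
vertex 2.043 2.623 1.456
vertex 2.629 2.687 1.433
vertex 2.371 2.494 1.928
endloop
endfacet
facet normal -0.824 -0.028 0.565
outer loop
vertex 2.043 2.623 1.456
vertex 2.371 2.494 1.928
vertex 2.431 4.733 2.127
endloop
endfacet
facet normal 0.091 -0.943 -0.320
outer loop
vertex 2.371 2.494 1.928
vertex 2.629 2.687 1.433
vertex 2.957 2.558 1.906
endloop
endfacet
facet normal 0.047 -0.090 0.995
outer loop
vertex 2.371 2.494 1.928
vertex 2.957 2.558 1.906
vertex 2.431 4.733 2.127
endloop
endfacet
facet normal 0.091 -0.943 -0.320
outer loop
vertex 2.957 2.558 1.906
vertex 2.629 2.687 1.433
vertex 3.215 2.751 1.411
endloop
endfacet
facet normal 0.850 0.154 0.503
outer loop
vertex 2.957 2.558 1.906
vertex 3.215 2.751 1.411
vertex 2.431 4.733 2.127
endloop
endfacet
facet normal 0.091 -0.943 -0.319
outer loop
vertex 3.215 2.751 1.411
vertex 2.629 2.687 1.433
vertex 2.886 2.879 0.939
endloop
endfacet
facet normal 0.782 0.461 -0.420
outer loop
vertex 3.215 2.751 1.411
vertex 2.886 2.879 0.939
vertex 2.431 4.733 2.127
endloop
endfacet

endsolid


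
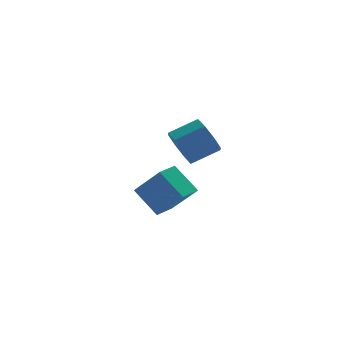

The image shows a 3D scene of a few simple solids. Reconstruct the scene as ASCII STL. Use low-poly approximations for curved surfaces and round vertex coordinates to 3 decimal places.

solid 
facet normal -0.751 -0.659 0.043
outer loop
vertex 2.191 3.083 0.439
vertex 1.213 4.096 -1.091
vertex 3.027 2.052 -0.777
endloop
endfacet
facet normal 0.471 -0.487 0.736
outer loop
vertex 3.927 2.844 -0.829
vertex 2.191 3.083 0.439
vertex 3.027 2.052 -0.777
endloop
endfacet
facet normal -0.750 -0.659 0.043
outer loop
vertex 3.027 2.052 -0.777
vertex 1.213 4.096 -1.091
vertex 2.049 3.066 -2.308
endloop
endfacet
facet normal 0.465 -0.572 -0.676
outer loop
vertex 2.049 3.066 -2.308
vertex 3.927 2.844 -0.829
vertex 3.027 2.052 -0.777
endloop
endfacet
facet normal -0.465 0.572 0.676
outer loop
vertex 2.191 3.083 0.439
vertex 2.113 4.888 -1.143
vertex 1.213 4.096 -1.091
endloop
endfacet
facet normal 0.470 -0.488 0.736
outer loop
vertex 3.091 3.874 0.388
vertex 2.191 3.083 0.439
vertex 3.927 2.844 -0.829
endloop
endfacet
facet normal -0.465 0.572 0.676
outer loop
vertex 3.091 3.874 0.388
vertex 2.113 4.888 -1.143
vertex 2.191 3.083 0.439
endloop
endfacet
facet normal -0.471 0.487 -0.736
outer loop
vertex 1.213 4.096 -1.091
vertex 2.113 4.888 -1.143
vertex 2.049 3.066 -2.308
endloop
endfacet
facet normal 0.465 -0.572 -0.676
outer loop
vertex 2.949 3.857 -2.359
vertex 3.927 2.844 -0.829
vertex 2.049 3.066 -2.308
endloop
endfacet
facet normal -0.470 0.487 -0.736
outer loop
vertex 2.049 3.066 -2.308
vertex 2.113 4.888 -1.143
vertex 2.949 3.857 -2.359
endloop
endfacet
facet normal 0.750 0.660 -0.043
outer loop
vertex 2.949 3.857 -2.359
vertex 3.091 3.874 0.388
vertex 3.927 2.844 -0.829
endloop
endfacet
facet normal 0.751 0.659 -0.043
outer loop
vertex 2.113 4.888 -1.143
vertex 3.091 3.874 0.388
vertex 2.949 3.857 -2.359
endloop
endfacet
facet normal -0.896 -0.051 -0.441
outer loop
vertex 2.518 -0.107 2.793
vertex 2.168 -0.668 3.569
vertex 2.213 0.33 3.363
endloop
endfacet
facet normal 0.210 0.827 -0.522
outer loop
vertex 2.518 -0.107 2.793
vertex 2.213 0.33 3.363
vertex 3.862 -0.03 3.455
endloop
endfacet
facet normal 0.210 0.828 -0.521
outer loop
vertex 3.862 -0.03 3.455
vertex 2.213 0.33 3.363
vertex 3.557 0.406 4.025
endloop
endfacet
facet normal 0.896 0.051 0.441
outer loop
vertex 3.862 -0.03 3.455
vertex 3.557 0.406 4.025
vertex 3.512 -0.592 4.231
endloop
endfacet
facet normal -0.896 -0.051 -0.441
outer loop
vertex 2.213 0.33 3.363
vertex 2.168 -0.668 3.569
vertex 1.881 0.182 4.054
endloop
endfacet
facet normal -0.128 0.981 0.148
outer loop
vertex 2.213 0.33 3.363
vertex 1.881 0.182 4.054
vertex 3.557 0.406 4.025
endloop
endfacet
facet normal -0.128 0.981 0.148
outer loop
vertex 3.557 0.406 4.025
vertex 1.881 0.182 4.054
vertex 3.225 0.258 4.716
endloop
endfacet
facet normal 0.896 0.051 0.441
outer loop
vertex 3.557 0.406 4.025
vertex 3.225 0.258 4.716
vertex 3.512 -0.592 4.231
endloop
endfacet
facet normal -0.896 -0.051 -0.441
outer loop
vertex 1.881 0.182 4.054
vertex 2.168 -0.668 3.569
vertex 1.717 -0.464 4.461
endloop
endfacet
facet normal -0.391 0.560 0.730
outer loop
vertex 1.881 0.182 4.054
vertex 1.717 -0.464 4.461
vertex 3.225 0.258 4.716
endloop
endfacet
facet normal -0.391 0.560 0.730
outer loop
vertex 3.225 0.258 4.716
vertex 1.717 -0.464 4.461
vertex 3.061 -0.388 5.123
endloop
endfacet
facet normal 0.896 0.051 0.441
outer loop
vertex 3.225 0.258 4.716
vertex 3.061 -0.388 5.123
vertex 3.512 -0.592 4.231
endloop
endfacet
facet normal -0.896 -0.051 -0.441
outer loop
vertex 1.717 -0.464 4.461
vertex 2.168 -0.668 3.569
vertex 1.818 -1.23 4.345
endloop
endfacet
facet normal -0.425 -0.190 0.885
outer loop
vertex 1.717 -0.464 4.461
vertex 1.818 -1.23 4.345
vertex 3.061 -0.388 5.123
endloop
endfacet
facet normal -0.425 -0.190 0.885
outer loop
vertex 3.061 -0.388 5.123
vertex 1.818 -1.23 4.345
vertex 3.162 -1.153 5.007
endloop
endfacet
facet normal 0.896 0.051 0.441
outer loop
vertex 3.061 -0.388 5.123
vertex 3.162 -1.153 5.007
vertex 3.512 -0.592 4.231
endloop
endfacet
facet normal -0.896 -0.051 -0.441
outer loop
vertex 1.818 -1.23 4.345
vertex 2.168 -0.668 3.569
vertex 2.123 -1.666 3.775
endloop
endfacet
facet normal -0.209 -0.828 0.521
outer loop
vertex 1.818 -1.23 4.345
vertex 2.123 -1.666 3.775
vertex 3.162 -1.153 5.007
endloop
endfacet
facet normal -0.210 -0.827 0.522
outer loop
vertex 3.162 -1.153 5.007
vertex 2.123 -1.666 3.775
vertex 3.467 -1.59 4.437
endloop
endfacet
facet normal 0.896 0.051 0.441
outer loop
vertex 3.162 -1.153 5.007
vertex 3.467 -1.59 4.437
vertex 3.512 -0.592 4.231
endloop
endfacet
facet normal -0.896 -0.051 -0.441
outer loop
vertex 2.123 -1.666 3.775
vertex 2.168 -0.668 3.569
vertex 2.455 -1.518 3.084
endloop
endfacet
facet normal 0.128 -0.981 -0.148
outer loop
vertex 2.123 -1.666 3.775
vertex 2.455 -1.518 3.084
vertex 3.467 -1.59 4.437
endloop
endfacet
facet normal 0.128 -0.981 -0.148
outer loop
vertex 3.467 -1.59 4.437
vertex 2.455 -1.518 3.084
vertex 3.799 -1.442 3.746
endloop
endfacet
facet normal 0.896 0.051 0.441
outer loop
vertex 3.467 -1.59 4.437
vertex 3.799 -1.442 3.746
vertex 3.512 -0.592 4.231
endloop
endfacet
facet normal -0.896 -0.051 -0.441
outer loop
vertex 2.455 -1.518 3.084
vertex 2.168 -0.668 3.569
vertex 2.619 -0.872 2.677
endloop
endfacet
facet normal 0.391 -0.560 -0.730
outer loop
vertex 2.455 -1.518 3.084
vertex 2.619 -0.872 2.677
vertex 3.799 -1.442 3.746
endloop
endfacet
facet normal 0.391 -0.560 -0.730
outer loop
vertex 3.799 -1.442 3.746
vertex 2.619 -0.872 2.677
vertex 3.963 -0.796 3.339
endloop
endfacet
facet normal 0.896 0.051 0.441
outer loop
vertex 3.799 -1.442 3.746
vertex 3.963 -0.796 3.339
vertex 3.512 -0.592 4.231
endloop
endfacet
facet normal -0.896 -0.051 -0.441
outer loop
vertex 2.619 -0.872 2.677
vertex 2.168 -0.668 3.569
vertex 2.518 -0.107 2.793
endloop
endfacet
facet normal 0.425 0.190 -0.885
outer loop
vertex 2.619 -0.872 2.677
vertex 2.518 -0.107 2.793
vertex 3.963 -0.796 3.339
endloop
endfacet
facet normal 0.425 0.190 -0.885
outer loop
vertex 3.963 -0.796 3.339
vertex 2.518 -0.107 2.793
vertex 3.862 -0.03 3.455
endloop
endfacet
facet normal 0.896 0.051 0.441
outer loop
vertex 3.963 -0.796 3.339
vertex 3.862 -0.03 3.455
vertex 3.512 -0.592 4.231
endloop
endfacet

endsolid


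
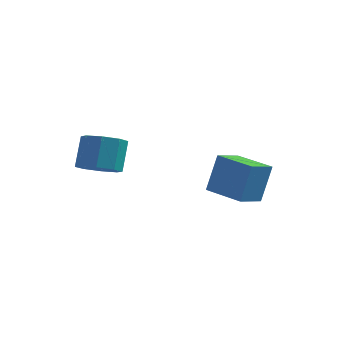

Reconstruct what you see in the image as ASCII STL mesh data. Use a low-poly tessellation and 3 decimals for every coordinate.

solid 
facet normal 0.014 -0.482 -0.876
outer loop
vertex -2.693 -2.547 -1.576
vertex -3.639 -2.739 -1.485
vertex -3.12 -2.018 -1.874
endloop
endfacet
facet normal 0.818 0.509 -0.268
outer loop
vertex -2.693 -2.547 -1.576
vertex -3.12 -2.018 -1.874
vertex -2.715 -1.769 -0.166
endloop
endfacet
facet normal 0.817 0.510 -0.268
outer loop
vertex -2.715 -1.769 -0.166
vertex -3.12 -2.018 -1.874
vertex -3.142 -1.241 -0.464
endloop
endfacet
facet normal -0.014 0.483 0.876
outer loop
vertex -2.715 -1.769 -0.166
vertex -3.142 -1.241 -0.464
vertex -3.661 -1.961 -0.075
endloop
endfacet
facet normal 0.013 -0.482 -0.876
outer loop
vertex -3.12 -2.018 -1.874
vertex -3.639 -2.739 -1.485
vertex -3.851 -1.911 -1.944
endloop
endfacet
facet normal 0.172 0.864 -0.473
outer loop
vertex -3.12 -2.018 -1.874
vertex -3.851 -1.911 -1.944
vertex -3.142 -1.241 -0.464
endloop
endfacet
facet normal 0.172 0.864 -0.474
outer loop
vertex -3.142 -1.241 -0.464
vertex -3.851 -1.911 -1.944
vertex -3.873 -1.134 -0.535
endloop
endfacet
facet normal -0.014 0.483 0.875
outer loop
vertex -3.142 -1.241 -0.464
vertex -3.873 -1.134 -0.535
vertex -3.661 -1.961 -0.075
endloop
endfacet
facet normal 0.013 -0.482 -0.876
outer loop
vertex -3.851 -1.911 -1.944
vertex -3.639 -2.739 -1.485
vertex -4.458 -2.289 -1.745
endloop
endfacet
facet normal -0.575 0.712 -0.402
outer loop
vertex -3.851 -1.911 -1.944
vertex -4.458 -2.289 -1.745
vertex -3.873 -1.134 -0.535
endloop
endfacet
facet normal -0.575 0.712 -0.402
outer loop
vertex -3.873 -1.134 -0.535
vertex -4.458 -2.289 -1.745
vertex -4.48 -1.512 -0.336
endloop
endfacet
facet normal -0.014 0.483 0.875
outer loop
vertex -3.873 -1.134 -0.535
vertex -4.48 -1.512 -0.336
vertex -3.661 -1.961 -0.075
endloop
endfacet
facet normal 0.013 -0.482 -0.876
outer loop
vertex -4.458 -2.289 -1.745
vertex -3.639 -2.739 -1.485
vertex -4.585 -2.931 -1.394
endloop
endfacet
facet normal -0.985 0.143 -0.094
outer loop
vertex -4.458 -2.289 -1.745
vertex -4.585 -2.931 -1.394
vertex -4.48 -1.512 -0.336
endloop
endfacet
facet normal -0.985 0.143 -0.094
outer loop
vertex -4.48 -1.512 -0.336
vertex -4.585 -2.931 -1.394
vertex -4.607 -2.153 0.016
endloop
endfacet
facet normal -0.014 0.483 0.875
outer loop
vertex -4.48 -1.512 -0.336
vertex -4.607 -2.153 0.016
vertex -3.661 -1.961 -0.075
endloop
endfacet
facet normal 0.014 -0.483 -0.876
outer loop
vertex -4.585 -2.931 -1.394
vertex -3.639 -2.739 -1.485
vertex -4.158 -3.459 -1.096
endloop
endfacet
facet normal -0.817 -0.510 0.268
outer loop
vertex -4.585 -2.931 -1.394
vertex -4.158 -3.459 -1.096
vertex -4.607 -2.153 0.016
endloop
endfacet
facet normal -0.818 -0.509 0.268
outer loop
vertex -4.607 -2.153 0.016
vertex -4.158 -3.459 -1.096
vertex -4.18 -2.682 0.314
endloop
endfacet
facet normal -0.014 0.482 0.876
outer loop
vertex -4.607 -2.153 0.016
vertex -4.18 -2.682 0.314
vertex -3.661 -1.961 -0.075
endloop
endfacet
facet normal 0.014 -0.483 -0.875
outer loop
vertex -4.158 -3.459 -1.096
vertex -3.639 -2.739 -1.485
vertex -3.427 -3.566 -1.025
endloop
endfacet
facet normal -0.172 -0.864 0.473
outer loop
vertex -4.158 -3.459 -1.096
vertex -3.427 -3.566 -1.025
vertex -4.18 -2.682 0.314
endloop
endfacet
facet normal -0.172 -0.864 0.474
outer loop
vertex -4.18 -2.682 0.314
vertex -3.427 -3.566 -1.025
vertex -3.449 -2.789 0.384
endloop
endfacet
facet normal -0.013 0.482 0.876
outer loop
vertex -4.18 -2.682 0.314
vertex -3.449 -2.789 0.384
vertex -3.661 -1.961 -0.075
endloop
endfacet
facet normal 0.014 -0.483 -0.875
outer loop
vertex -3.427 -3.566 -1.025
vertex -3.639 -2.739 -1.485
vertex -2.82 -3.188 -1.224
endloop
endfacet
facet normal 0.575 -0.712 0.402
outer loop
vertex -3.427 -3.566 -1.025
vertex -2.82 -3.188 -1.224
vertex -3.449 -2.789 0.384
endloop
endfacet
facet normal 0.575 -0.712 0.402
outer loop
vertex -3.449 -2.789 0.384
vertex -2.82 -3.188 -1.224
vertex -2.842 -2.411 0.185
endloop
endfacet
facet normal -0.013 0.482 0.876
outer loop
vertex -3.449 -2.789 0.384
vertex -2.842 -2.411 0.185
vertex -3.661 -1.961 -0.075
endloop
endfacet
facet normal 0.014 -0.483 -0.875
outer loop
vertex -2.82 -3.188 -1.224
vertex -3.639 -2.739 -1.485
vertex -2.693 -2.547 -1.576
endloop
endfacet
facet normal 0.985 -0.143 0.094
outer loop
vertex -2.82 -3.188 -1.224
vertex -2.693 -2.547 -1.576
vertex -2.842 -2.411 0.185
endloop
endfacet
facet normal 0.985 -0.143 0.094
outer loop
vertex -2.842 -2.411 0.185
vertex -2.693 -2.547 -1.576
vertex -2.715 -1.769 -0.166
endloop
endfacet
facet normal -0.013 0.482 0.876
outer loop
vertex -2.842 -2.411 0.185
vertex -2.715 -1.769 -0.166
vertex -3.661 -1.961 -0.075
endloop
endfacet
facet normal -0.901 0.430 0.061
outer loop
vertex 0.011 1.745 -1.962
vertex 0.561 2.955 -2.37
vertex -0.34 1.274 -3.833
endloop
endfacet
facet normal -0.395 -0.870 0.293
outer loop
vertex 1.399 0.445 -3.95
vertex 0.011 1.745 -1.962
vertex -0.34 1.274 -3.833
endloop
endfacet
facet normal -0.901 0.430 0.061
outer loop
vertex -0.34 1.274 -3.833
vertex 0.561 2.955 -2.37
vertex 0.21 2.485 -4.24
endloop
endfacet
facet normal -0.178 -0.240 -0.954
outer loop
vertex 0.21 2.485 -4.24
vertex 1.399 0.445 -3.95
vertex -0.34 1.274 -3.833
endloop
endfacet
facet normal 0.179 0.240 0.954
outer loop
vertex 0.011 1.745 -1.962
vertex 2.3 2.126 -2.487
vertex 0.561 2.955 -2.37
endloop
endfacet
facet normal -0.396 -0.870 0.293
outer loop
vertex 1.75 0.915 -2.08
vertex 0.011 1.745 -1.962
vertex 1.399 0.445 -3.95
endloop
endfacet
facet normal 0.179 0.239 0.954
outer loop
vertex 1.75 0.915 -2.08
vertex 2.3 2.126 -2.487
vertex 0.011 1.745 -1.962
endloop
endfacet
facet normal 0.395 0.871 -0.293
outer loop
vertex 0.561 2.955 -2.37
vertex 2.3 2.126 -2.487
vertex 0.21 2.485 -4.24
endloop
endfacet
facet normal -0.179 -0.240 -0.954
outer loop
vertex 1.949 1.655 -4.358
vertex 1.399 0.445 -3.95
vertex 0.21 2.485 -4.24
endloop
endfacet
facet normal 0.396 0.870 -0.293
outer loop
vertex 0.21 2.485 -4.24
vertex 2.3 2.126 -2.487
vertex 1.949 1.655 -4.358
endloop
endfacet
facet normal 0.901 -0.430 -0.061
outer loop
vertex 1.949 1.655 -4.358
vertex 1.75 0.915 -2.08
vertex 1.399 0.445 -3.95
endloop
endfacet
facet normal 0.901 -0.430 -0.061
outer loop
vertex 2.3 2.126 -2.487
vertex 1.75 0.915 -2.08
vertex 1.949 1.655 -4.358
endloop
endfacet

endsolid


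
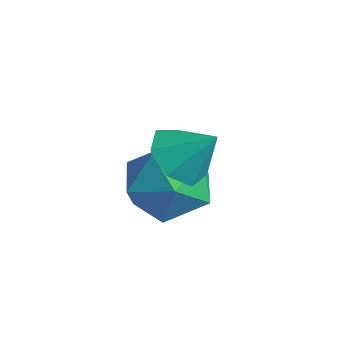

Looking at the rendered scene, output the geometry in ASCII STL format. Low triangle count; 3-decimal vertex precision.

solid 
facet normal -0.951 0.280 0.133
outer loop
vertex -0.223 0.084 -3.605
vertex -0.352 -0.669 -2.946
vertex -0.041 0.235 -2.624
endloop
endfacet
facet normal -0.541 0.840 -0.029
outer loop
vertex -0.223 0.084 -3.605
vertex -0.041 0.235 -2.624
vertex 0.586 0.615 -3.317
endloop
endfacet
facet normal -0.234 0.714 -0.660
outer loop
vertex -0.223 0.084 -3.605
vertex 0.586 0.615 -3.317
vertex 0.663 -0.055 -4.069
endloop
endfacet
facet normal -0.454 0.074 -0.888
outer loop
vertex -0.223 0.084 -3.605
vertex 0.663 -0.055 -4.069
vertex 0.083 -0.849 -3.839
endloop
endfacet
facet normal -0.897 -0.194 -0.398
outer loop
vertex -0.223 0.084 -3.605
vertex 0.083 -0.849 -3.839
vertex -0.352 -0.669 -2.946
endloop
endfacet
facet normal -0.025 0.886 0.463
outer loop
vertex 0.586 0.615 -3.317
vertex -0.041 0.235 -2.624
vertex 0.957 0.189 -2.481
endloop
endfacet
facet normal -0.689 -0.021 0.725
outer loop
vertex -0.041 0.235 -2.624
vertex -0.352 -0.669 -2.946
vertex 0.377 -0.605 -2.251
endloop
endfacet
facet normal -0.602 -0.787 -0.134
outer loop
vertex -0.352 -0.669 -2.946
vertex 0.083 -0.849 -3.839
vertex 0.454 -1.275 -3.003
endloop
endfacet
facet normal 0.117 -0.354 -0.928
outer loop
vertex 0.083 -0.849 -3.839
vertex 0.663 -0.055 -4.069
vertex 1.081 -0.895 -3.696
endloop
endfacet
facet normal 0.473 0.681 -0.559
outer loop
vertex 0.663 -0.055 -4.069
vertex 0.586 0.615 -3.317
vertex 1.392 0.009 -3.374
endloop
endfacet
facet normal 0.454 -0.074 0.888
outer loop
vertex 1.263 -0.744 -2.715
vertex 0.957 0.189 -2.481
vertex 0.377 -0.605 -2.251
endloop
endfacet
facet normal 0.234 -0.714 0.660
outer loop
vertex 1.263 -0.744 -2.715
vertex 0.377 -0.605 -2.251
vertex 0.454 -1.275 -3.003
endloop
endfacet
facet normal 0.541 -0.840 0.029
outer loop
vertex 1.263 -0.744 -2.715
vertex 0.454 -1.275 -3.003
vertex 1.081 -0.895 -3.696
endloop
endfacet
facet normal 0.951 -0.280 -0.133
outer loop
vertex 1.263 -0.744 -2.715
vertex 1.081 -0.895 -3.696
vertex 1.392 0.009 -3.374
endloop
endfacet
facet normal 0.897 0.194 0.398
outer loop
vertex 1.263 -0.744 -2.715
vertex 1.392 0.009 -3.374
vertex 0.957 0.189 -2.481
endloop
endfacet
facet normal -0.117 0.354 0.928
outer loop
vertex 0.377 -0.605 -2.251
vertex 0.957 0.189 -2.481
vertex -0.041 0.235 -2.624
endloop
endfacet
facet normal -0.473 -0.681 0.559
outer loop
vertex 0.454 -1.275 -3.003
vertex 0.377 -0.605 -2.251
vertex -0.352 -0.669 -2.946
endloop
endfacet
facet normal 0.025 -0.886 -0.463
outer loop
vertex 1.081 -0.895 -3.696
vertex 0.454 -1.275 -3.003
vertex 0.083 -0.849 -3.839
endloop
endfacet
facet normal 0.689 0.021 -0.725
outer loop
vertex 1.392 0.009 -3.374
vertex 1.081 -0.895 -3.696
vertex 0.663 -0.055 -4.069
endloop
endfacet
facet normal 0.602 0.787 0.134
outer loop
vertex 0.957 0.189 -2.481
vertex 1.392 0.009 -3.374
vertex 0.586 0.615 -3.317
endloop
endfacet
facet normal -0.571 -0.421 -0.705
outer loop
vertex 1.798 -1.349 -1.577
vertex 1.386 -0.747 -1.603
vertex 1.983 -0.907 -1.991
endloop
endfacet
facet normal 0.954 -0.261 0.147
outer loop
vertex 1.798 -1.349 -1.577
vertex 1.983 -0.907 -1.991
vertex 1.974 -0.313 -0.877
endloop
endfacet
facet normal -0.571 -0.421 -0.705
outer loop
vertex 1.983 -0.907 -1.991
vertex 1.386 -0.747 -1.603
vertex 1.718 -0.344 -2.113
endloop
endfacet
facet normal 0.903 0.382 -0.197
outer loop
vertex 1.983 -0.907 -1.991
vertex 1.718 -0.344 -2.113
vertex 1.974 -0.313 -0.877
endloop
endfacet
facet normal -0.573 -0.420 -0.704
outer loop
vertex 1.718 -0.344 -2.113
vertex 1.386 -0.747 -1.603
vertex 1.204 -0.084 -1.85
endloop
endfacet
facet normal 0.405 0.908 -0.107
outer loop
vertex 1.718 -0.344 -2.113
vertex 1.204 -0.084 -1.85
vertex 1.974 -0.313 -0.877
endloop
endfacet
facet normal -0.570 -0.420 -0.706
outer loop
vertex 1.204 -0.084 -1.85
vertex 1.386 -0.747 -1.603
vertex 0.826 -0.324 -1.402
endloop
endfacet
facet normal -0.169 0.921 0.351
outer loop
vertex 1.204 -0.084 -1.85
vertex 0.826 -0.324 -1.402
vertex 1.974 -0.313 -0.877
endloop
endfacet
facet normal -0.571 -0.422 -0.704
outer loop
vertex 0.826 -0.324 -1.402
vertex 1.386 -0.747 -1.603
vertex 0.87 -0.881 -1.104
endloop
endfacet
facet normal -0.382 0.412 0.827
outer loop
vertex 0.826 -0.324 -1.402
vertex 0.87 -0.881 -1.104
vertex 1.974 -0.313 -0.877
endloop
endfacet
facet normal -0.572 -0.419 -0.705
outer loop
vertex 0.87 -0.881 -1.104
vertex 1.386 -0.747 -1.603
vertex 1.302 -1.338 -1.183
endloop
endfacet
facet normal -0.076 -0.239 0.968
outer loop
vertex 0.87 -0.881 -1.104
vertex 1.302 -1.338 -1.183
vertex 1.974 -0.313 -0.877
endloop
endfacet
facet normal -0.570 -0.421 -0.706
outer loop
vertex 1.302 -1.338 -1.183
vertex 1.386 -0.747 -1.603
vertex 1.798 -1.349 -1.577
endloop
endfacet
facet normal 0.517 -0.538 0.666
outer loop
vertex 1.302 -1.338 -1.183
vertex 1.798 -1.349 -1.577
vertex 1.974 -0.313 -0.877
endloop
endfacet

endsolid


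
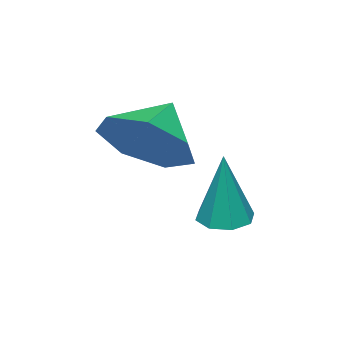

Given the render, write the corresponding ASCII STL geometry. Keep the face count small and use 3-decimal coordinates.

solid 
facet normal 0.785 0.067 -0.616
outer loop
vertex -0.26 -3.277 3.62
vertex -0.807 -3.749 2.871
vertex -0.732 -2.732 3.077
endloop
endfacet
facet normal -0.212 0.592 0.778
outer loop
vertex -0.26 -3.277 3.62
vertex -0.732 -2.732 3.077
vertex -1.773 -3.831 3.629
endloop
endfacet
facet normal 0.785 0.067 -0.616
outer loop
vertex -0.732 -2.732 3.077
vertex -0.807 -3.749 2.871
vertex -1.261 -2.953 2.379
endloop
endfacet
facet normal -0.636 0.729 0.251
outer loop
vertex -0.732 -2.732 3.077
vertex -1.261 -2.953 2.379
vertex -1.773 -3.831 3.629
endloop
endfacet
facet normal 0.785 0.067 -0.616
outer loop
vertex -1.261 -2.953 2.379
vertex -0.807 -3.749 2.871
vertex -1.447 -3.773 2.052
endloop
endfacet
facet normal -0.940 0.287 -0.184
outer loop
vertex -1.261 -2.953 2.379
vertex -1.447 -3.773 2.052
vertex -1.773 -3.831 3.629
endloop
endfacet
facet normal 0.785 0.066 -0.616
outer loop
vertex -1.447 -3.773 2.052
vertex -0.807 -3.749 2.871
vertex -1.152 -4.575 2.342
endloop
endfacet
facet normal -0.894 -0.401 -0.200
outer loop
vertex -1.447 -3.773 2.052
vertex -1.152 -4.575 2.342
vertex -1.773 -3.831 3.629
endloop
endfacet
facet normal 0.785 0.066 -0.615
outer loop
vertex -1.152 -4.575 2.342
vertex -0.807 -3.749 2.871
vertex -0.597 -4.755 3.031
endloop
endfacet
facet normal -0.533 -0.818 0.216
outer loop
vertex -1.152 -4.575 2.342
vertex -0.597 -4.755 3.031
vertex -1.773 -3.831 3.629
endloop
endfacet
facet normal 0.785 0.066 -0.616
outer loop
vertex -0.597 -4.755 3.031
vertex -0.807 -3.749 2.871
vertex -0.2 -4.177 3.599
endloop
endfacet
facet normal -0.128 -0.649 0.750
outer loop
vertex -0.597 -4.755 3.031
vertex -0.2 -4.177 3.599
vertex -1.773 -3.831 3.629
endloop
endfacet
facet normal 0.785 0.067 -0.616
outer loop
vertex -0.2 -4.177 3.599
vertex -0.807 -3.749 2.871
vertex -0.26 -3.277 3.62
endloop
endfacet
facet normal 0.014 -0.022 1.000
outer loop
vertex -0.2 -4.177 3.599
vertex -0.26 -3.277 3.62
vertex -1.773 -3.831 3.629
endloop
endfacet
facet normal -0.205 -0.115 -0.972
outer loop
vertex -2.091 -2.67 0.466
vertex -2.464 -3.095 0.595
vertex -2.503 -2.519 0.535
endloop
endfacet
facet normal 0.358 0.928 0.107
outer loop
vertex -2.091 -2.67 0.466
vertex -2.503 -2.519 0.535
vertex -2.096 -2.885 2.345
endloop
endfacet
facet normal -0.205 -0.115 -0.972
outer loop
vertex -2.503 -2.519 0.535
vertex -2.464 -3.095 0.595
vertex -2.892 -2.706 0.639
endloop
endfacet
facet normal -0.360 0.895 0.262
outer loop
vertex -2.503 -2.519 0.535
vertex -2.892 -2.706 0.639
vertex -2.096 -2.885 2.345
endloop
endfacet
facet normal -0.206 -0.116 -0.972
outer loop
vertex -2.892 -2.706 0.639
vertex -2.464 -3.095 0.595
vertex -3.031 -3.12 0.718
endloop
endfacet
facet normal -0.830 0.360 0.425
outer loop
vertex -2.892 -2.706 0.639
vertex -3.031 -3.12 0.718
vertex -2.096 -2.885 2.345
endloop
endfacet
facet normal -0.206 -0.117 -0.972
outer loop
vertex -3.031 -3.12 0.718
vertex -2.464 -3.095 0.595
vertex -2.837 -3.519 0.725
endloop
endfacet
facet normal -0.781 -0.371 0.502
outer loop
vertex -3.031 -3.12 0.718
vertex -2.837 -3.519 0.725
vertex -2.096 -2.885 2.345
endloop
endfacet
facet normal -0.206 -0.117 -0.972
outer loop
vertex -2.837 -3.519 0.725
vertex -2.464 -3.095 0.595
vertex -2.425 -3.67 0.656
endloop
endfacet
facet normal -0.241 -0.861 0.447
outer loop
vertex -2.837 -3.519 0.725
vertex -2.425 -3.67 0.656
vertex -2.096 -2.885 2.345
endloop
endfacet
facet normal -0.204 -0.117 -0.972
outer loop
vertex -2.425 -3.67 0.656
vertex -2.464 -3.095 0.595
vertex -2.036 -3.484 0.552
endloop
endfacet
facet normal 0.475 -0.830 0.293
outer loop
vertex -2.425 -3.67 0.656
vertex -2.036 -3.484 0.552
vertex -2.096 -2.885 2.345
endloop
endfacet
facet normal -0.204 -0.117 -0.972
outer loop
vertex -2.036 -3.484 0.552
vertex -2.464 -3.095 0.595
vertex -1.898 -3.07 0.473
endloop
endfacet
facet normal 0.948 -0.291 0.129
outer loop
vertex -2.036 -3.484 0.552
vertex -1.898 -3.07 0.473
vertex -2.096 -2.885 2.345
endloop
endfacet
facet normal -0.204 -0.116 -0.972
outer loop
vertex -1.898 -3.07 0.473
vertex -2.464 -3.095 0.595
vertex -2.091 -2.67 0.466
endloop
endfacet
facet normal 0.899 0.435 0.052
outer loop
vertex -1.898 -3.07 0.473
vertex -2.091 -2.67 0.466
vertex -2.096 -2.885 2.345
endloop
endfacet

endsolid
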